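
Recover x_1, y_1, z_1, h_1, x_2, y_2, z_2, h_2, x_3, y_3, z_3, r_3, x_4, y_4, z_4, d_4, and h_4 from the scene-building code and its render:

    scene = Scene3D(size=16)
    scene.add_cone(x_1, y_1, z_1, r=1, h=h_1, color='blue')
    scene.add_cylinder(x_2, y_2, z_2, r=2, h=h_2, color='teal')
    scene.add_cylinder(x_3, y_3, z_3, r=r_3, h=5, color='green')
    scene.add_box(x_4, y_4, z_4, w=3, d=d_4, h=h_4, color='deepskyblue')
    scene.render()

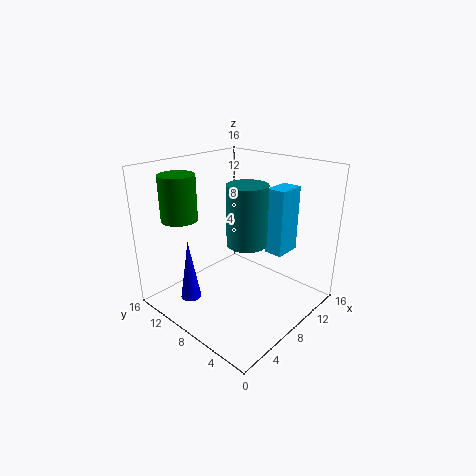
x_1 = 1
y_1 = 8
z_1 = 4
h_1 = 6
x_2 = 6
y_2 = 5
z_2 = 9
h_2 = 6
x_3 = 4
y_3 = 13
z_3 = 10
r_3 = 2
x_4 = 9
y_4 = 3
z_4 = 7
d_4 = 2
h_4 = 7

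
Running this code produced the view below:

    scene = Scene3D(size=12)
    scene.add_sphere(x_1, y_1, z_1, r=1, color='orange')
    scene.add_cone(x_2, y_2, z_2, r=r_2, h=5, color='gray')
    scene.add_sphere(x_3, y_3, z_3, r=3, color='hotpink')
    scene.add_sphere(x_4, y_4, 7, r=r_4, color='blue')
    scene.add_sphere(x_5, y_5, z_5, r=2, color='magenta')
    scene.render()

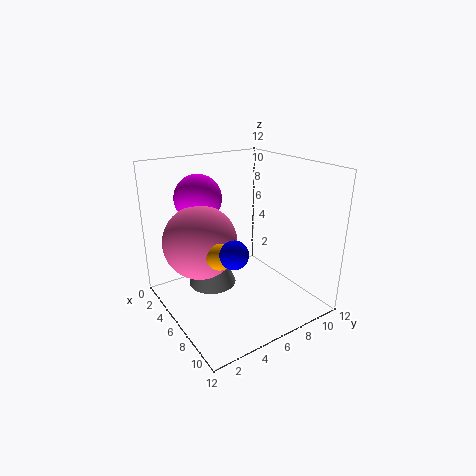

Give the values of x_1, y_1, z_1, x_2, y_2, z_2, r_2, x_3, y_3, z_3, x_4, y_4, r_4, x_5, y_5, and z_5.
x_1 = 8
y_1 = 3
z_1 = 6
x_2 = 5
y_2 = 4
z_2 = 2
r_2 = 2
x_3 = 5
y_3 = 3
z_3 = 6
x_4 = 10
y_4 = 3
r_4 = 1
x_5 = 3
y_5 = 4
z_5 = 9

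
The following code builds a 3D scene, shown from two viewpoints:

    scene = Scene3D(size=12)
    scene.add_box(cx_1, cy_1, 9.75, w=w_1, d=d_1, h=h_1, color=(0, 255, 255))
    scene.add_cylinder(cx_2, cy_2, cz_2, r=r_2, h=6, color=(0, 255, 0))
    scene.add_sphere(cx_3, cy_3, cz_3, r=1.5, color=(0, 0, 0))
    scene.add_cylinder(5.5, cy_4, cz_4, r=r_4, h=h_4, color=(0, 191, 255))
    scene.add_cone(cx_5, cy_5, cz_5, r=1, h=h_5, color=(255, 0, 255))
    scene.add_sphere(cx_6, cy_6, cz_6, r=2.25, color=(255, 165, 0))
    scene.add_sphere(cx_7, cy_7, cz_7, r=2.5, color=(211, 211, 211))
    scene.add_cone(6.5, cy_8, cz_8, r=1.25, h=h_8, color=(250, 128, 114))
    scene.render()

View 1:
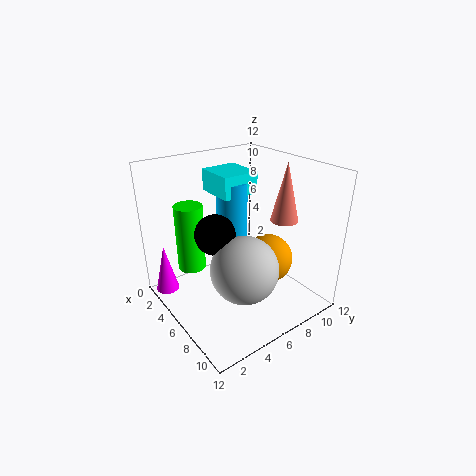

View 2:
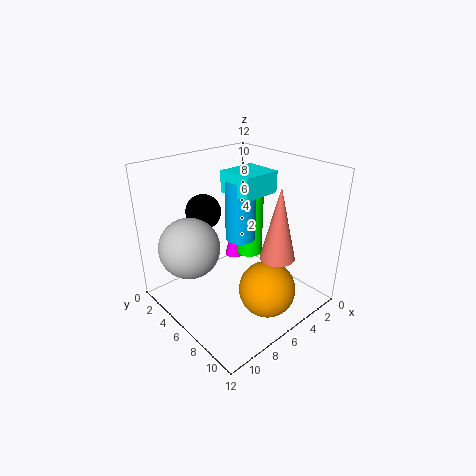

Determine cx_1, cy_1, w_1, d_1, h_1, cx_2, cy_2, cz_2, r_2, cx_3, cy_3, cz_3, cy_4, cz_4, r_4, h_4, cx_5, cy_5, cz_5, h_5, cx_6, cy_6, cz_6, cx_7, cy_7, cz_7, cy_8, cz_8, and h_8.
cx_1 = 3.25
cy_1 = 4.5
w_1 = 3.25
d_1 = 3
h_1 = 1.75
cx_2 = 2.25
cy_2 = 3.5
cz_2 = 2.25
r_2 = 1.25
cx_3 = 7.25
cy_3 = 3
cz_3 = 7.75
cy_4 = 5.75
cz_4 = 5.75
r_4 = 1.25
h_4 = 5
cx_5 = 2
cy_5 = 1
cz_5 = 0.75
h_5 = 4.25
cx_6 = 6
cy_6 = 9.5
cz_6 = 2.75
cx_7 = 9.5
cy_7 = 4
cz_7 = 5.5
cy_8 = 10.75
cz_8 = 6.5
h_8 = 5.25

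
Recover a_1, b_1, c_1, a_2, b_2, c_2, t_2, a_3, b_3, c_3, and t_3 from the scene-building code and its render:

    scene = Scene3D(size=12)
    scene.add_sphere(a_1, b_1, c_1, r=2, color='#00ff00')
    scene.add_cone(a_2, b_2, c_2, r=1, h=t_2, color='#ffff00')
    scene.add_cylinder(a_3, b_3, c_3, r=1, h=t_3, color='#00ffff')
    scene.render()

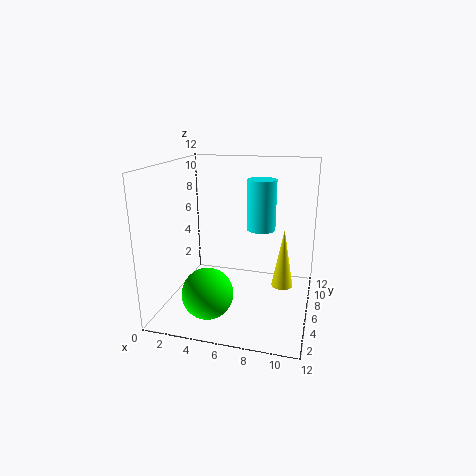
a_1 = 4.5; b_1 = 2.5; c_1 = 2.5; a_2 = 9.5; b_2 = 9; c_2 = 0.5; t_2 = 5.5; a_3 = 8.5; b_3 = 3; c_3 = 8; t_3 = 3.5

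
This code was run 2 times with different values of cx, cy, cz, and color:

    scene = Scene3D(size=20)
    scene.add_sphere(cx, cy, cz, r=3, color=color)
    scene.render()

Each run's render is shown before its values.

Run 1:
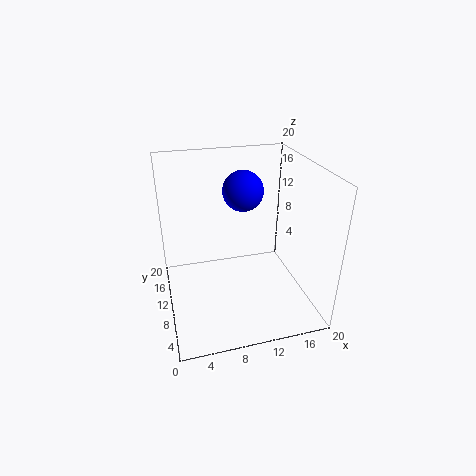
cx = 12
cy = 14.5
cz = 15
color = 'blue'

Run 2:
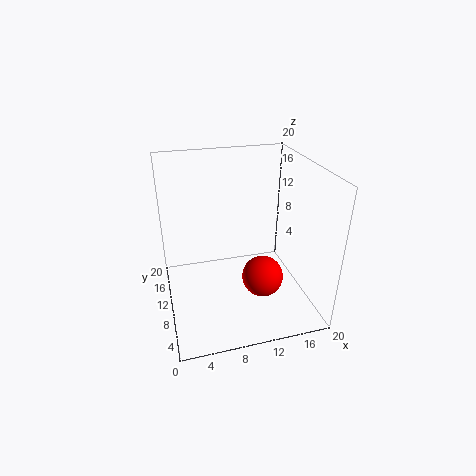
cx = 13.5
cy = 9
cz = 3.5
color = 'red'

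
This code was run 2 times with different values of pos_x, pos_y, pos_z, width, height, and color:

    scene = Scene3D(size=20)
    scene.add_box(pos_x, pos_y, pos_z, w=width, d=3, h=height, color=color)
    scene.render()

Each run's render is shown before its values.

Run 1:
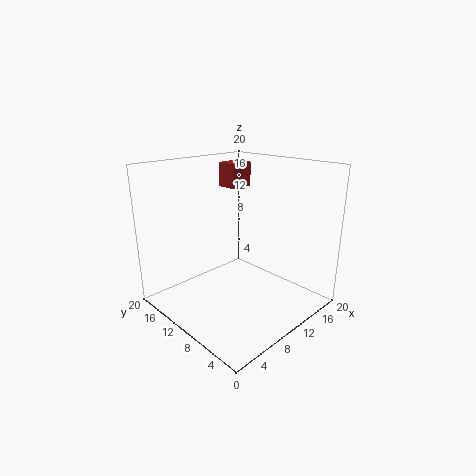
pos_x = 12; pos_y = 13; pos_z = 16; width = 3.5; height = 3.5; color = 'brown'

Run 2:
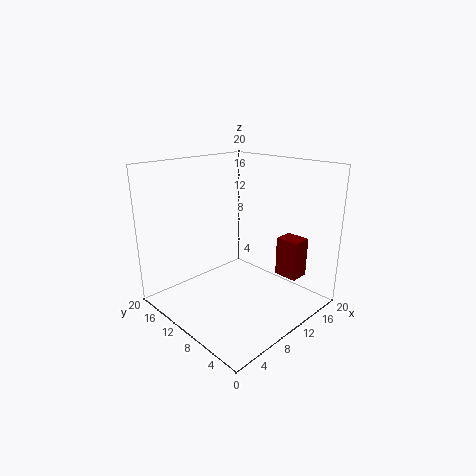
pos_x = 11; pos_y = 1; pos_z = 6.5; width = 2.5; height = 5; color = 'maroon'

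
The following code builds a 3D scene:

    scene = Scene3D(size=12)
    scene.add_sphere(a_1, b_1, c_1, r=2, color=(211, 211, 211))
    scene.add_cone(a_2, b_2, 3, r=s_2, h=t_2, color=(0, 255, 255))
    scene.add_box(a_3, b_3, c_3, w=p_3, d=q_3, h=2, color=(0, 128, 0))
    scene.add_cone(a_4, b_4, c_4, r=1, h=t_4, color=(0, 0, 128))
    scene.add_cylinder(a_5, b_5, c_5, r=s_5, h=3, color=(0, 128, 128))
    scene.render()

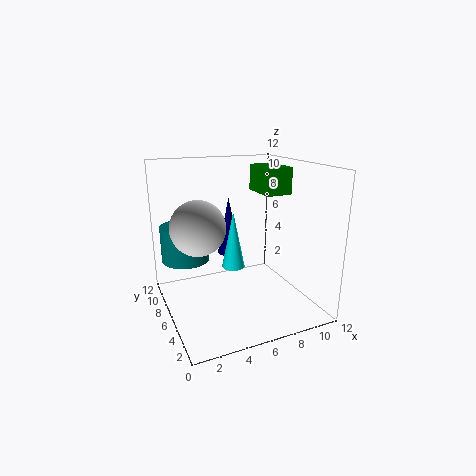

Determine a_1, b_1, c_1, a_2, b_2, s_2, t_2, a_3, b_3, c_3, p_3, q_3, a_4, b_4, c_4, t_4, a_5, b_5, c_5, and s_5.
a_1 = 2; b_1 = 4; c_1 = 8; a_2 = 6; b_2 = 7; s_2 = 1; t_2 = 5; a_3 = 7; b_3 = 3; c_3 = 10; p_3 = 2; q_3 = 3; a_4 = 6; b_4 = 8; c_4 = 4; t_4 = 5; a_5 = 2; b_5 = 8; c_5 = 4; s_5 = 2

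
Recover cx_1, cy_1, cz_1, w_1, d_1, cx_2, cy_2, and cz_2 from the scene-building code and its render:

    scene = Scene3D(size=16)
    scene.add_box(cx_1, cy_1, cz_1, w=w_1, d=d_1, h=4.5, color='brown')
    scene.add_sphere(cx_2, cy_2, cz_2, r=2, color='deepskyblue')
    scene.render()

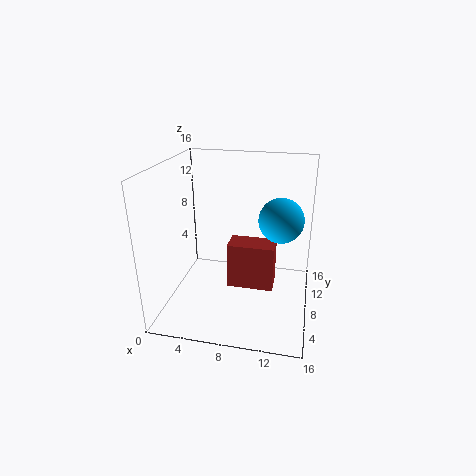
cx_1 = 8; cy_1 = 3; cz_1 = 5; w_1 = 4.5; d_1 = 2.5; cx_2 = 13; cy_2 = 3; cz_2 = 12.5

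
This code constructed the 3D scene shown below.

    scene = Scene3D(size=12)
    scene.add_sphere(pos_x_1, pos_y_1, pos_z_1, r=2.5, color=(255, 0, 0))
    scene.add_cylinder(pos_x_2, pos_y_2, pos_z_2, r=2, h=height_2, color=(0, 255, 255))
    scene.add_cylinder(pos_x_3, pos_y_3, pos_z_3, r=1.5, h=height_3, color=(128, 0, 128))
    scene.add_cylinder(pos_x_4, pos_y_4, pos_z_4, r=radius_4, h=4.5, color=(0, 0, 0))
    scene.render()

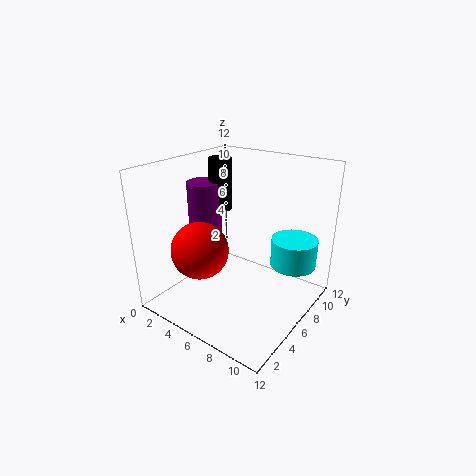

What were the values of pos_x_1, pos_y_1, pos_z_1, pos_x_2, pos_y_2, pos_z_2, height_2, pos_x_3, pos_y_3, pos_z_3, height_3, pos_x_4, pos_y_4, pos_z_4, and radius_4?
pos_x_1 = 3; pos_y_1 = 4.5; pos_z_1 = 4.5; pos_x_2 = 9.5; pos_y_2 = 9.5; pos_z_2 = 3; height_2 = 2.5; pos_x_3 = 2; pos_y_3 = 6.5; pos_z_3 = 5.5; height_3 = 4.5; pos_x_4 = 3; pos_y_4 = 7.5; pos_z_4 = 7.5; radius_4 = 1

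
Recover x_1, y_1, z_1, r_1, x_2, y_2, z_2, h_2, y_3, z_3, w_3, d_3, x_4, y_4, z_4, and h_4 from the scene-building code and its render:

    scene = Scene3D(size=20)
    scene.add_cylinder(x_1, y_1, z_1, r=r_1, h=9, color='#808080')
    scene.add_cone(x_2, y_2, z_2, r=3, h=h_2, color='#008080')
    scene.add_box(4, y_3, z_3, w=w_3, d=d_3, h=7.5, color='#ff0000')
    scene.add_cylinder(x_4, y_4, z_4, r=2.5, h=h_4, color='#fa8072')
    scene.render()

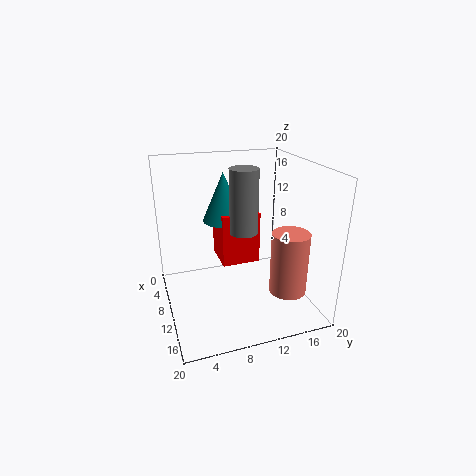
x_1 = 9.5, y_1 = 11, z_1 = 10.5, r_1 = 2, x_2 = 6.5, y_2 = 9, z_2 = 11.5, h_2 = 7, y_3 = 8, z_3 = 5.5, w_3 = 5.5, d_3 = 5.5, x_4 = 15, y_4 = 15.5, z_4 = 3.5, h_4 = 8.5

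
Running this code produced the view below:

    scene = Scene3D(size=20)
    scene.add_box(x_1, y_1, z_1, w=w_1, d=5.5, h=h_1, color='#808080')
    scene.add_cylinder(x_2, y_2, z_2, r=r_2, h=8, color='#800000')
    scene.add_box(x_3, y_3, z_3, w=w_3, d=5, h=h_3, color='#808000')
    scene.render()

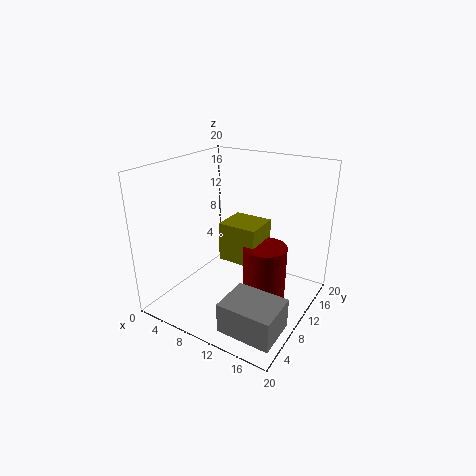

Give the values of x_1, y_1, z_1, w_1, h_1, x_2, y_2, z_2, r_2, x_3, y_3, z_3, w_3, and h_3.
x_1 = 12.5
y_1 = 1
z_1 = 1.5
w_1 = 7
h_1 = 4
x_2 = 14
y_2 = 10.5
z_2 = 1.5
r_2 = 3
x_3 = 7.5
y_3 = 9
z_3 = 6.5
w_3 = 5.5
h_3 = 5.5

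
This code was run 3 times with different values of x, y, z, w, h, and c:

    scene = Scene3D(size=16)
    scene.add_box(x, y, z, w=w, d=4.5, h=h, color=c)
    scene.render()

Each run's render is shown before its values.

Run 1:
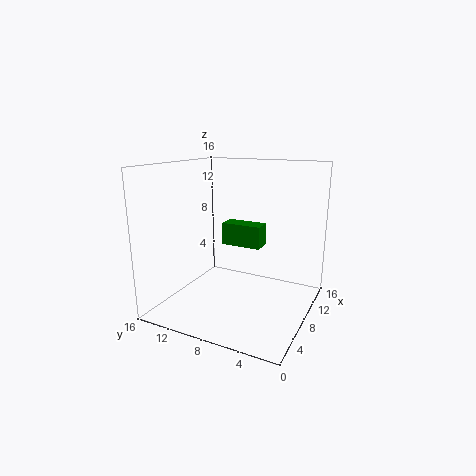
x = 8; y = 5.5; z = 7; w = 2; h = 2.5; c = 'green'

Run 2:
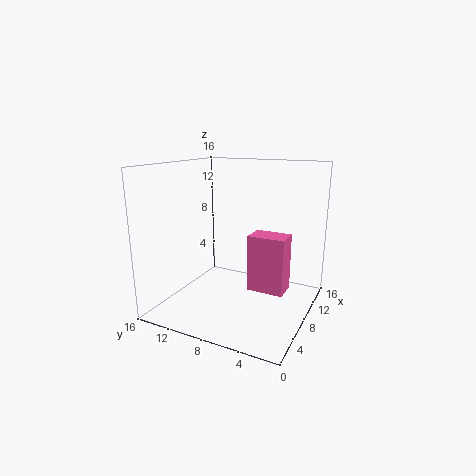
x = 10.5; y = 3.5; z = 0.5; w = 3; h = 7; c = 'hotpink'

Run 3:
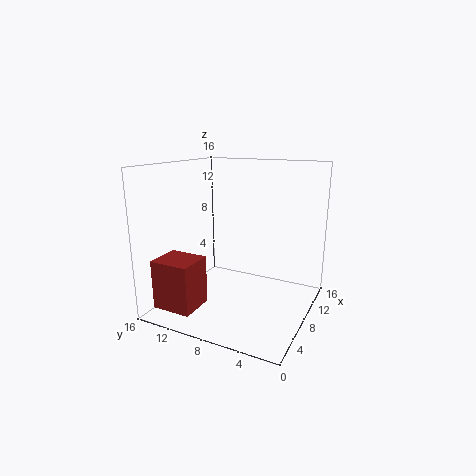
x = 2; y = 11; z = 0.5; w = 4; h = 5.5; c = 'brown'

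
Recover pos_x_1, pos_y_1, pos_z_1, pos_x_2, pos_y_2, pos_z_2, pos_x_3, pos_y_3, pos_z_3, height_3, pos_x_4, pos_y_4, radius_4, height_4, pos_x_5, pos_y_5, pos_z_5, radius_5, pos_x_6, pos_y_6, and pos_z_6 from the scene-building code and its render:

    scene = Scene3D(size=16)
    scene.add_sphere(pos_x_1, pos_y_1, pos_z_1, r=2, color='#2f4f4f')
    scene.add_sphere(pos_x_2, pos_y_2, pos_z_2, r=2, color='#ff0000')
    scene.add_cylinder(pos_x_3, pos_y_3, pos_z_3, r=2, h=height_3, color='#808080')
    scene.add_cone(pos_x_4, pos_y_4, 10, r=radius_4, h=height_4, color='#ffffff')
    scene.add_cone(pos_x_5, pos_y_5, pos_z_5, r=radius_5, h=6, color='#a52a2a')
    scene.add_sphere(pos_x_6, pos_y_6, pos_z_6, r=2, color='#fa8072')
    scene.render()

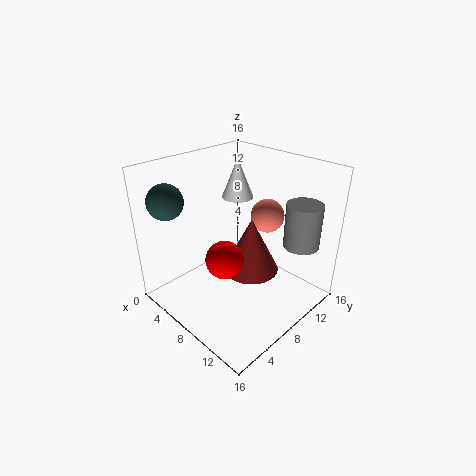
pos_x_1 = 2, pos_y_1 = 3, pos_z_1 = 12, pos_x_2 = 9, pos_y_2 = 5, pos_z_2 = 7, pos_x_3 = 13, pos_y_3 = 13, pos_z_3 = 7, height_3 = 5, pos_x_4 = 3, pos_y_4 = 13, radius_4 = 2, height_4 = 5, pos_x_5 = 10, pos_y_5 = 8, pos_z_5 = 5, radius_5 = 3, pos_x_6 = 8, pos_y_6 = 13, pos_z_6 = 9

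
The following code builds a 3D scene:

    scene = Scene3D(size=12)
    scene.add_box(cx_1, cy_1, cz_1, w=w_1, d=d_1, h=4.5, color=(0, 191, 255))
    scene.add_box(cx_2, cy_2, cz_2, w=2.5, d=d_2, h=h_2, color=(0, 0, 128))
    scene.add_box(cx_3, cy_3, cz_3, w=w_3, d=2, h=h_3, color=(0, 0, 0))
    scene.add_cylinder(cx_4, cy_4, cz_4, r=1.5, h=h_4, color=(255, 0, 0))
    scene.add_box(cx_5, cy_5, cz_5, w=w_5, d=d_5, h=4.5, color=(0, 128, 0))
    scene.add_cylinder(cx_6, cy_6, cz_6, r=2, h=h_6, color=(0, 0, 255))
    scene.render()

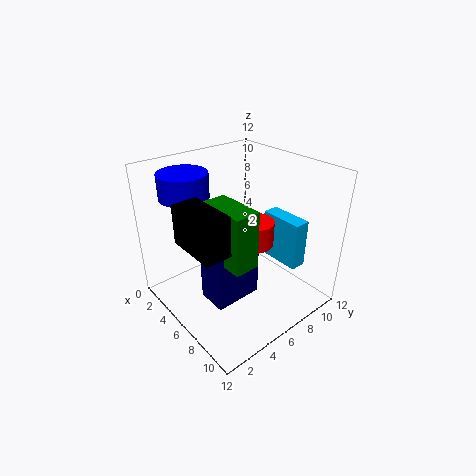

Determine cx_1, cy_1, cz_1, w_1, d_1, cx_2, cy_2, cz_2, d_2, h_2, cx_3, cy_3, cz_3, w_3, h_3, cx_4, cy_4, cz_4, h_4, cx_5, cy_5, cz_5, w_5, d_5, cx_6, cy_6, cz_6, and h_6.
cx_1 = 4.5
cy_1 = 10.5
cz_1 = 2
w_1 = 4
d_1 = 1.5
cx_2 = 5.5
cy_2 = 2.5
cz_2 = 1.5
d_2 = 4
h_2 = 5.5
cx_3 = 5.5
cy_3 = 0.5
cz_3 = 7.5
w_3 = 4
h_3 = 3
cx_4 = 7.5
cy_4 = 6.5
cz_4 = 6
h_4 = 2
cx_5 = 5.5
cy_5 = 3
cz_5 = 5.5
w_5 = 4
d_5 = 2
cx_6 = 3
cy_6 = 3
cz_6 = 9.5
h_6 = 2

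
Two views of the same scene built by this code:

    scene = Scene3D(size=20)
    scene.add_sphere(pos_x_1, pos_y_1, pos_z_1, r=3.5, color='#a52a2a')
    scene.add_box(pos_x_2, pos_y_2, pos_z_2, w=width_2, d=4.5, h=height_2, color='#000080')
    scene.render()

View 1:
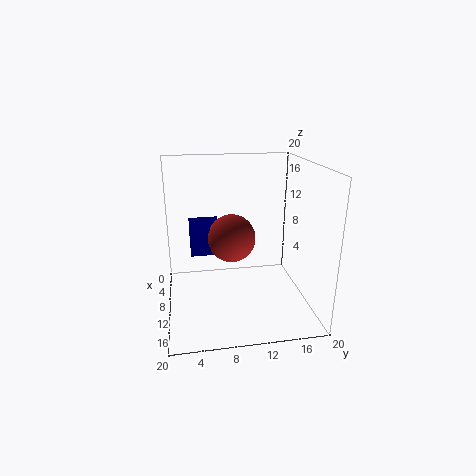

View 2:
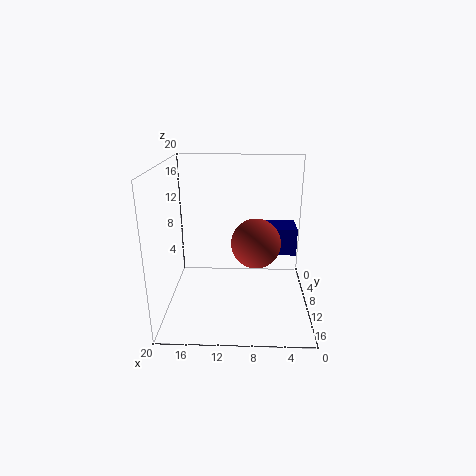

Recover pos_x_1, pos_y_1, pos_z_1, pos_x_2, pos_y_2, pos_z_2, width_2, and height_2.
pos_x_1 = 7.5, pos_y_1 = 9.5, pos_z_1 = 9, pos_x_2 = 1.5, pos_y_2 = 3.5, pos_z_2 = 6.5, width_2 = 6, height_2 = 4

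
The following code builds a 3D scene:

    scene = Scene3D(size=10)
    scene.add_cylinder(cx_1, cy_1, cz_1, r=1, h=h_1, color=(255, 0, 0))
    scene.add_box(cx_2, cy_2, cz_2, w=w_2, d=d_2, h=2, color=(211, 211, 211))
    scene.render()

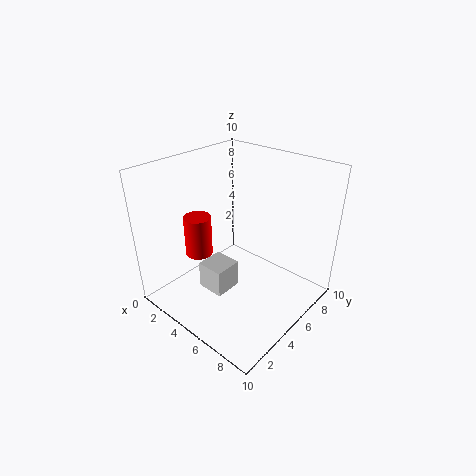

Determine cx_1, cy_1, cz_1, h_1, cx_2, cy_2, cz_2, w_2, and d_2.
cx_1 = 2; cy_1 = 4; cz_1 = 3; h_1 = 3; cx_2 = 3; cy_2 = 3; cz_2 = 1; w_2 = 2; d_2 = 2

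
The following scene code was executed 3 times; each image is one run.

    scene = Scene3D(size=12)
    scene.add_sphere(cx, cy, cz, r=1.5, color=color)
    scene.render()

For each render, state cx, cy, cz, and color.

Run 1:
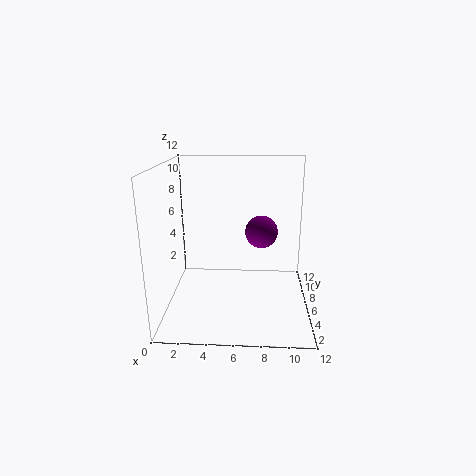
cx = 8, cy = 9, cz = 5.5, color = 'purple'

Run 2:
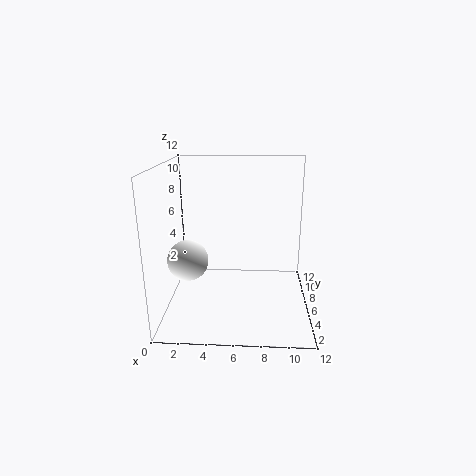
cx = 2.5, cy = 2.5, cz = 5.5, color = 'white'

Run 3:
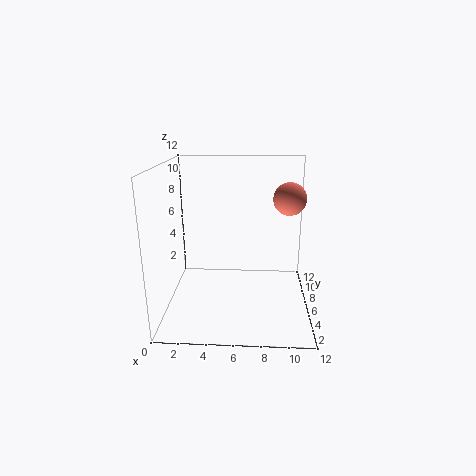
cx = 10.5, cy = 9.5, cz = 8.5, color = 'salmon'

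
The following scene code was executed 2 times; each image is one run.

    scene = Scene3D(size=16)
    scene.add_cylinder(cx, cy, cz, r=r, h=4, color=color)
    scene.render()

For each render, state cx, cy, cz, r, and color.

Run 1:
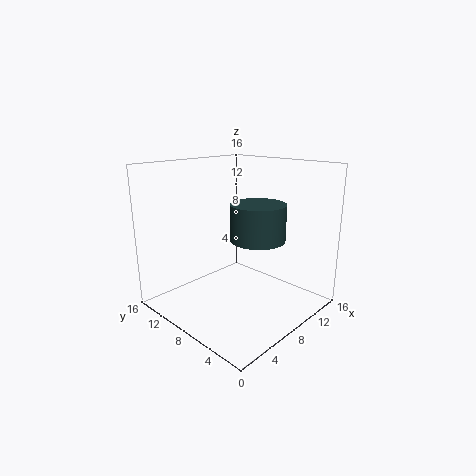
cx = 9; cy = 6; cz = 8; r = 3; color = 'darkslategray'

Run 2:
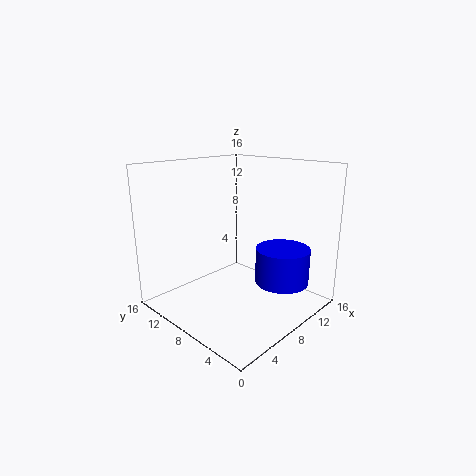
cx = 11; cy = 4; cz = 3; r = 3; color = 'blue'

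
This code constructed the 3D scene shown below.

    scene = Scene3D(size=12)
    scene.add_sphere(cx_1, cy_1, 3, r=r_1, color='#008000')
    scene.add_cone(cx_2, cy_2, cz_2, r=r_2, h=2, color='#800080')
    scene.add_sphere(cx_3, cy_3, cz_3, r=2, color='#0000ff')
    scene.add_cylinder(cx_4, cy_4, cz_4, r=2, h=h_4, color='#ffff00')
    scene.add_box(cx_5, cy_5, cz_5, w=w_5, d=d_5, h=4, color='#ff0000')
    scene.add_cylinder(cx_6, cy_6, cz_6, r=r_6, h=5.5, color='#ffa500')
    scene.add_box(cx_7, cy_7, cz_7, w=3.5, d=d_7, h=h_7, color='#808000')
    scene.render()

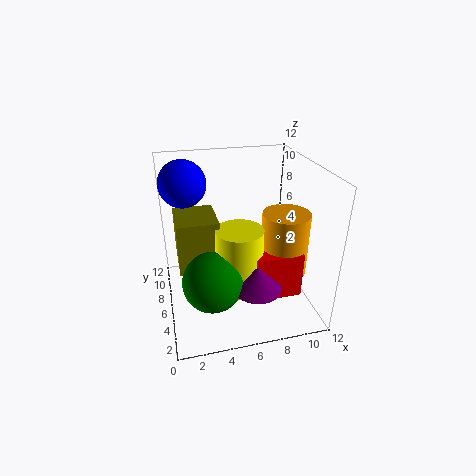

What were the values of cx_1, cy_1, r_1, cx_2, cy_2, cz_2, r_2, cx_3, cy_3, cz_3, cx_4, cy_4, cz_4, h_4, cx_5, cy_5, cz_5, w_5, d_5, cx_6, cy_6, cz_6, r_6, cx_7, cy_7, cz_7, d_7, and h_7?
cx_1 = 3.5; cy_1 = 4.5; r_1 = 2.5; cx_2 = 7; cy_2 = 3.5; cz_2 = 2.5; r_2 = 2; cx_3 = 2; cy_3 = 9; cz_3 = 10; cx_4 = 6; cy_4 = 5.5; cz_4 = 1.5; h_4 = 5.5; cx_5 = 7; cy_5 = 3.5; cz_5 = 1; w_5 = 4; d_5 = 2.5; cx_6 = 10; cy_6 = 5.5; cz_6 = 2.5; r_6 = 2; cx_7 = 1; cy_7 = 6; cz_7 = 3; d_7 = 4; h_7 = 4.5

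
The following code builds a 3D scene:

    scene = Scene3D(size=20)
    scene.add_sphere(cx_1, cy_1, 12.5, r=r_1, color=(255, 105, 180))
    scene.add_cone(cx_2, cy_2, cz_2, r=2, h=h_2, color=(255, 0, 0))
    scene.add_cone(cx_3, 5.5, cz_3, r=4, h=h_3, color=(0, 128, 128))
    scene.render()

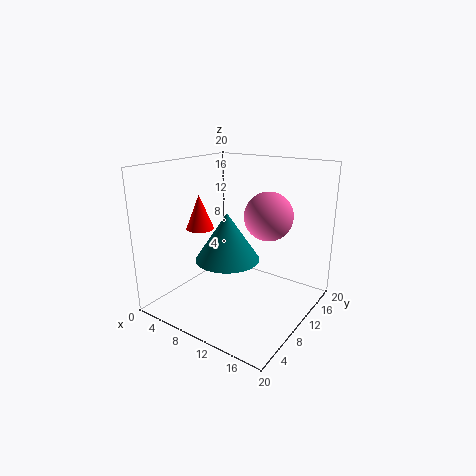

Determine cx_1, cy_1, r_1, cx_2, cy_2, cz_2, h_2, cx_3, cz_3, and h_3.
cx_1 = 12.5
cy_1 = 14
r_1 = 3.5
cx_2 = 4
cy_2 = 9
cz_2 = 10.5
h_2 = 5
cx_3 = 11.5
cz_3 = 9
h_3 = 6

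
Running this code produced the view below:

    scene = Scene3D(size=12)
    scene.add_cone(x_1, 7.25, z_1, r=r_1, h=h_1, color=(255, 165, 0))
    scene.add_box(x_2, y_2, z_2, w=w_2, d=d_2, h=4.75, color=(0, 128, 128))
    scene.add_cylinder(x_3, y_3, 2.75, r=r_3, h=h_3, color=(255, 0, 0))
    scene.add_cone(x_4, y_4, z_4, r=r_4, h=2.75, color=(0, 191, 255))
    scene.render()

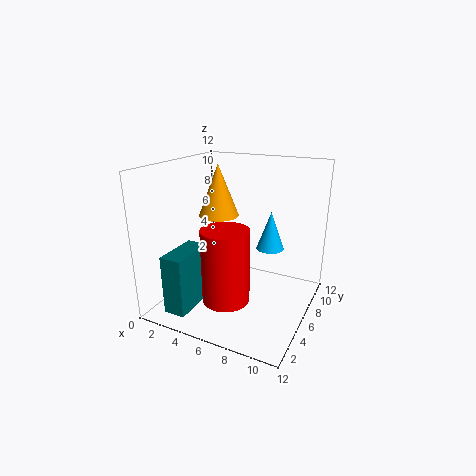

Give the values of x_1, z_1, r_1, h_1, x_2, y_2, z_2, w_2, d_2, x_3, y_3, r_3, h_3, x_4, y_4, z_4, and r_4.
x_1 = 3.5, z_1 = 7.25, r_1 = 1.75, h_1 = 4.5, x_2 = 2.25, y_2 = 0.5, z_2 = 1, w_2 = 1.75, d_2 = 3.75, x_3 = 7, y_3 = 2, r_3 = 1.75, h_3 = 5.5, x_4 = 9.5, y_4 = 4.25, z_4 = 6.5, r_4 = 1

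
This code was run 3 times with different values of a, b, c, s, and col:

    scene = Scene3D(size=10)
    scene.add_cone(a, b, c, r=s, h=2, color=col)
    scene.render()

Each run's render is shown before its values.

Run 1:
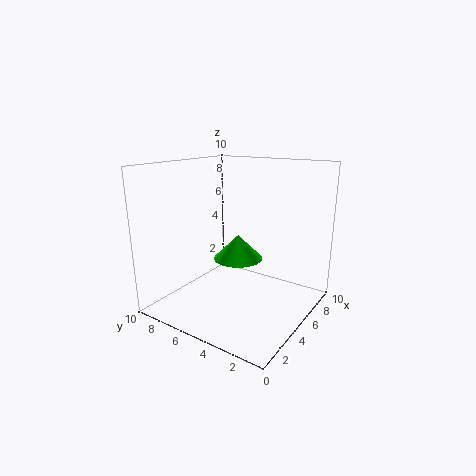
a = 8; b = 7; c = 2; s = 2; col = 'lime'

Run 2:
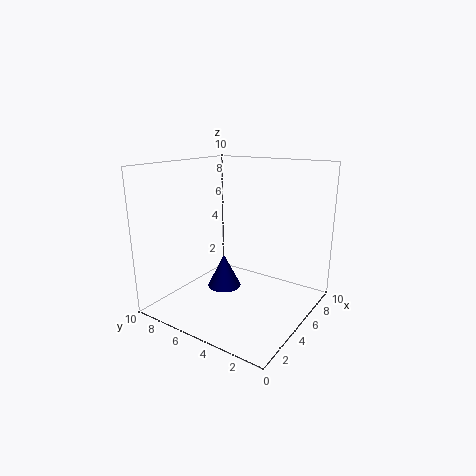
a = 2; b = 4; c = 3; s = 1; col = 'navy'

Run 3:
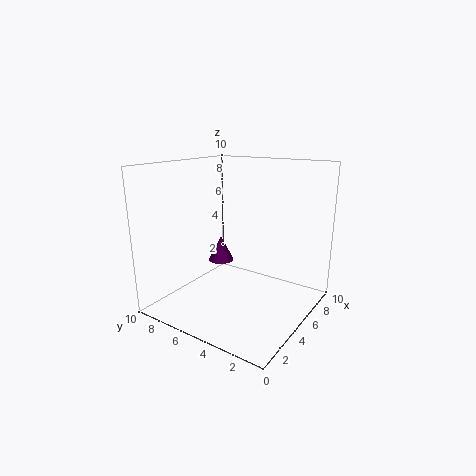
a = 7; b = 8; c = 2; s = 1; col = 'purple'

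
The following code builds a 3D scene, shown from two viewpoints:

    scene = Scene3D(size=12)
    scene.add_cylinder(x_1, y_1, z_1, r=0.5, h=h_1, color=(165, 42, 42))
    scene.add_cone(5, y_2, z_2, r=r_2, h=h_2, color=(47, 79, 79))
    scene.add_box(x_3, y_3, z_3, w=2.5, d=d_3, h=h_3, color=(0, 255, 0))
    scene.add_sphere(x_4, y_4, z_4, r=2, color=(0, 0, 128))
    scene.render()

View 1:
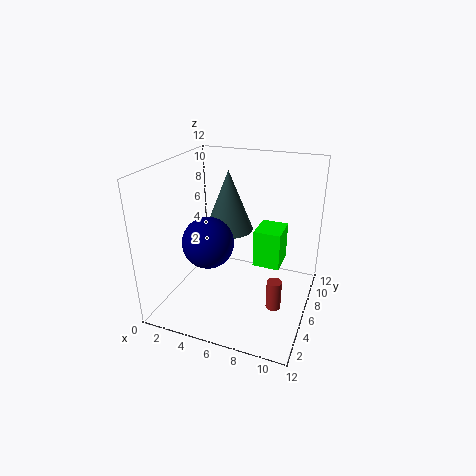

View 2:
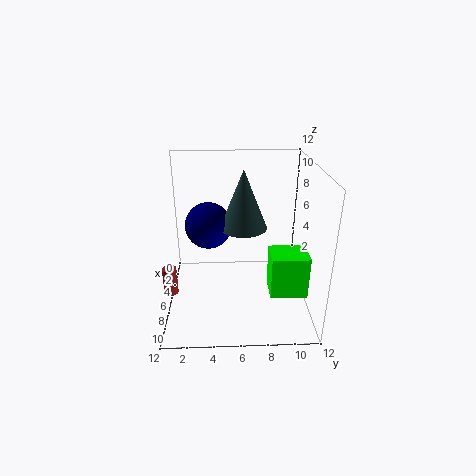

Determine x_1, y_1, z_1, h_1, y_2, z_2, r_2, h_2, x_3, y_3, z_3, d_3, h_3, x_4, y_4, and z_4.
x_1 = 10.5, y_1 = 1, z_1 = 4, h_1 = 2, y_2 = 6.5, z_2 = 6.5, r_2 = 2, h_2 = 5, x_3 = 6.5, y_3 = 8.5, z_3 = 2, d_3 = 3, h_3 = 3.5, x_4 = 4.5, y_4 = 3.5, z_4 = 6.5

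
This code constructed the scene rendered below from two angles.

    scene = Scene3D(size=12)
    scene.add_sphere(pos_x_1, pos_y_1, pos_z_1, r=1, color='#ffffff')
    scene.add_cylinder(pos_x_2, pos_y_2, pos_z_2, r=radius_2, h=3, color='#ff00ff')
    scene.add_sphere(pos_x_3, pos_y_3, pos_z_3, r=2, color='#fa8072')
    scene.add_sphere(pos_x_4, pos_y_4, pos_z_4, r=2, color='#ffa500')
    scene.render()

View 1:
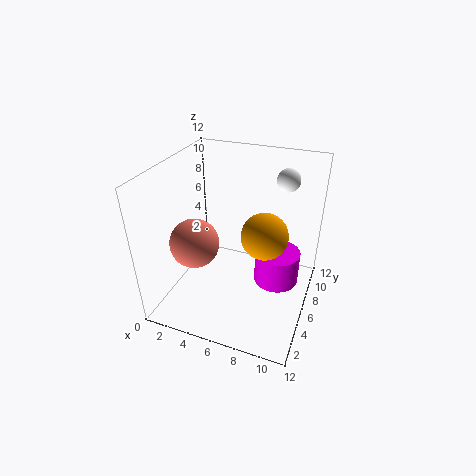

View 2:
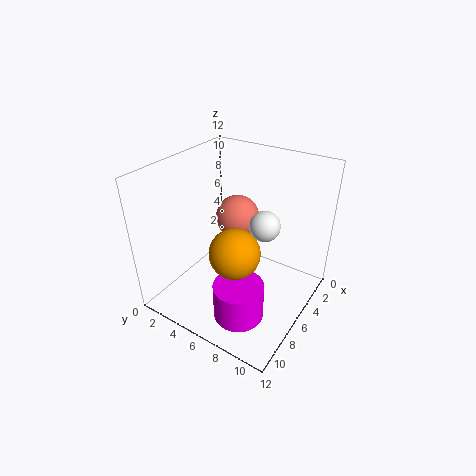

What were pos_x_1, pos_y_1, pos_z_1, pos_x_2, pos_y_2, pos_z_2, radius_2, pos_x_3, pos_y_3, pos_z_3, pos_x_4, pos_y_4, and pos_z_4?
pos_x_1 = 9
pos_y_1 = 10
pos_z_1 = 10
pos_x_2 = 9
pos_y_2 = 8
pos_z_2 = 1
radius_2 = 2
pos_x_3 = 3
pos_y_3 = 4
pos_z_3 = 6
pos_x_4 = 8
pos_y_4 = 7
pos_z_4 = 6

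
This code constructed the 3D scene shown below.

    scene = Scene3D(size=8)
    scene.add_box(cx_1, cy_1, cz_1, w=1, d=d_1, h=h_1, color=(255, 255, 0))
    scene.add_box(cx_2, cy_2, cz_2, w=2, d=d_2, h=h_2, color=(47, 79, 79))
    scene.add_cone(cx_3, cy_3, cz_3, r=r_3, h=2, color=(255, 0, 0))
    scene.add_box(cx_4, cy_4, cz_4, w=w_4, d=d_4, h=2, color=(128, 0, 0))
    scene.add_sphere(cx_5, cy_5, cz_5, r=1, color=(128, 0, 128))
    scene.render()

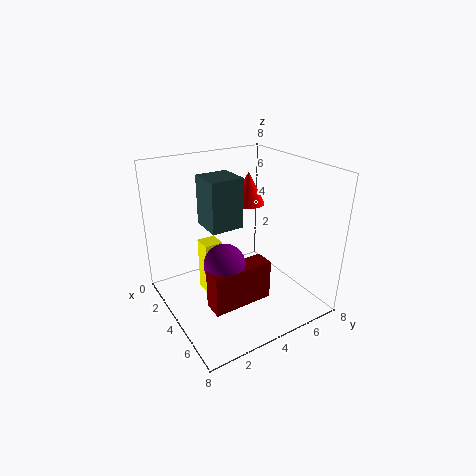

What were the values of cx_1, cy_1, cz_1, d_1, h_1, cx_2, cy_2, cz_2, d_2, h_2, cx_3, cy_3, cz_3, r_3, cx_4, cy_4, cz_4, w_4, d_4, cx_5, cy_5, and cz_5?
cx_1 = 3; cy_1 = 2; cz_1 = 1; d_1 = 1; h_1 = 3; cx_2 = 1; cy_2 = 3; cz_2 = 4; d_2 = 2; h_2 = 3; cx_3 = 2; cy_3 = 6; cz_3 = 5; r_3 = 1; cx_4 = 6; cy_4 = 1; cz_4 = 2; w_4 = 1; d_4 = 3; cx_5 = 6; cy_5 = 2; cz_5 = 4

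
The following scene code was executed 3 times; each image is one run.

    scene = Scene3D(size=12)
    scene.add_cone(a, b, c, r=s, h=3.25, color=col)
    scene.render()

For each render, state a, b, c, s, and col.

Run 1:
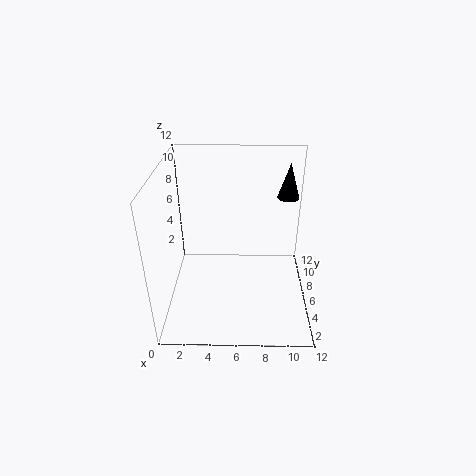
a = 10.5
b = 10.25
c = 7.75
s = 1
col = 'black'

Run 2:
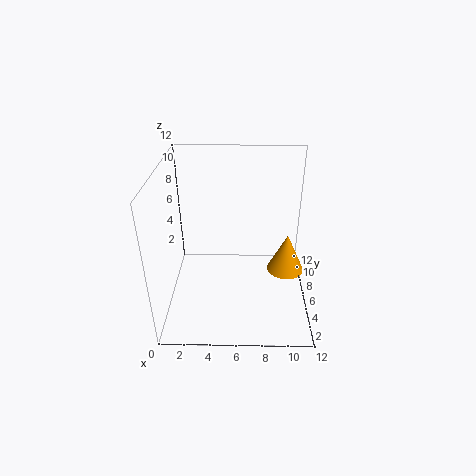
a = 10
b = 5.25
c = 3.5
s = 1.5
col = 'orange'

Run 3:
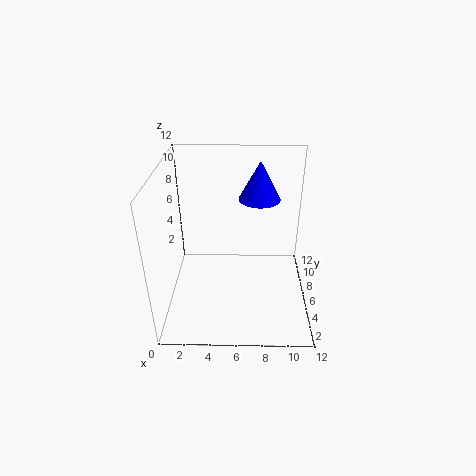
a = 7.75
b = 7.75
c = 8.75
s = 1.75
col = 'blue'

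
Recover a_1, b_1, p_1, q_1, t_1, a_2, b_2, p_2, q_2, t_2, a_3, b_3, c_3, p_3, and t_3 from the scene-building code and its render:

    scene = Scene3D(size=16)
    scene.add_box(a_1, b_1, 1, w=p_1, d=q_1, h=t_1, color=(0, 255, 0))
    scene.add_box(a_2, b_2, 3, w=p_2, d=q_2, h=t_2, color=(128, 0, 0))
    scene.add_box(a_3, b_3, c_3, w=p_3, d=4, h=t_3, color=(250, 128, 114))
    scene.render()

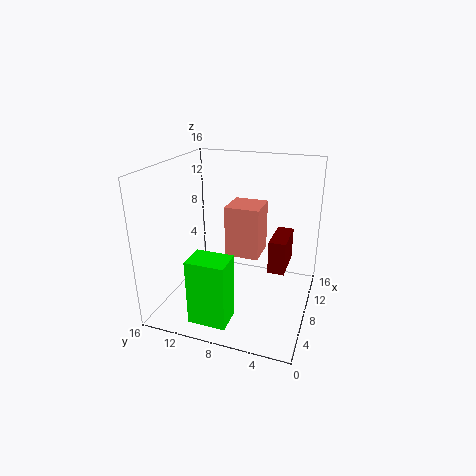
a_1 = 1
b_1 = 7
p_1 = 3
q_1 = 4
t_1 = 7
a_2 = 10
b_2 = 3
p_2 = 5
q_2 = 2
t_2 = 4
a_3 = 9
b_3 = 6
c_3 = 5
p_3 = 4
t_3 = 6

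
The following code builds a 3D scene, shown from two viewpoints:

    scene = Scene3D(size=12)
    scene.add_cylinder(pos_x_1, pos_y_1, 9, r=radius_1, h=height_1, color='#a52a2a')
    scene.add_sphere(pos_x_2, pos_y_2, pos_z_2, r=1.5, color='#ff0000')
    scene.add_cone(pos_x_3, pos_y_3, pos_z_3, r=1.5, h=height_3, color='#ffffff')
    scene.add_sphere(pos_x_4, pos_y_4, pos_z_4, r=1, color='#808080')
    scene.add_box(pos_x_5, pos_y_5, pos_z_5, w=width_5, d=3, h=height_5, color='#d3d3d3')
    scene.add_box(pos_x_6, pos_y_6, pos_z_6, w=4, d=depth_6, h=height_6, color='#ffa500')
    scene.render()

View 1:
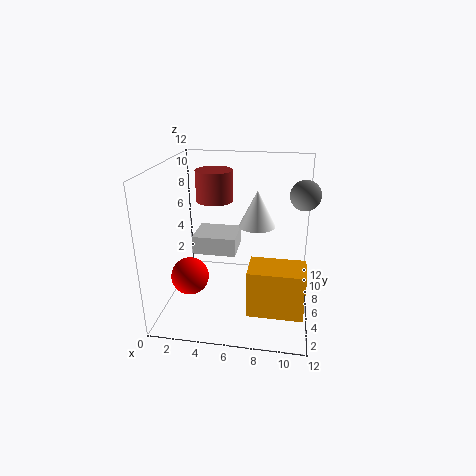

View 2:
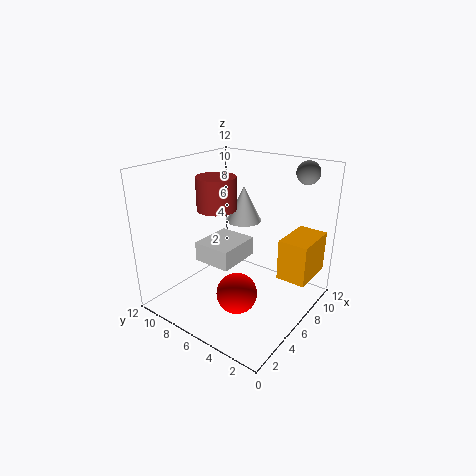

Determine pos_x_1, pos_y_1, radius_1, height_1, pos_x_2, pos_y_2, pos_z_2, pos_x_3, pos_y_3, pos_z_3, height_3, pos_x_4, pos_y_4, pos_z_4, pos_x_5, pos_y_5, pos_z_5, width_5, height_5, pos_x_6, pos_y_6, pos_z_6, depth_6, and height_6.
pos_x_1 = 4, pos_y_1 = 6.5, radius_1 = 1.5, height_1 = 2.5, pos_x_2 = 2.5, pos_y_2 = 3.5, pos_z_2 = 3.5, pos_x_3 = 7.5, pos_y_3 = 6.5, pos_z_3 = 7, height_3 = 3, pos_x_4 = 11, pos_y_4 = 2.5, pos_z_4 = 11, pos_x_5 = 2.5, pos_y_5 = 4.5, pos_z_5 = 5, width_5 = 3.5, height_5 = 1.5, pos_x_6 = 7.5, pos_y_6 = 0.5, pos_z_6 = 2.5, depth_6 = 2.5, height_6 = 3.5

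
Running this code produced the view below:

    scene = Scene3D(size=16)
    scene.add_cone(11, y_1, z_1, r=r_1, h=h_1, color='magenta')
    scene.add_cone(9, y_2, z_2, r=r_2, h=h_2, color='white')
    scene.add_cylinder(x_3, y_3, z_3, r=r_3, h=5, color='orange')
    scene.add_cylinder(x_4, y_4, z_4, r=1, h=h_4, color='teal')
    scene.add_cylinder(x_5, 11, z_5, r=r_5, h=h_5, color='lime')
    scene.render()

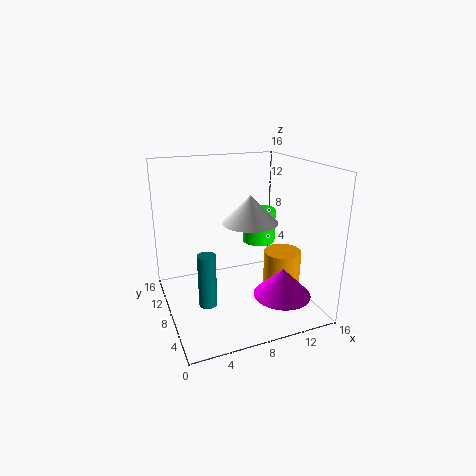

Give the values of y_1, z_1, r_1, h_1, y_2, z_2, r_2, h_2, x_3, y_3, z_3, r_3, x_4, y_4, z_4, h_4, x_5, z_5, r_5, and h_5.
y_1 = 3
z_1 = 3
r_1 = 3
h_1 = 3
y_2 = 7
z_2 = 10
r_2 = 3
h_2 = 3
x_3 = 12
y_3 = 5
z_3 = 2
r_3 = 2
x_4 = 4
y_4 = 7
z_4 = 1
h_4 = 6
x_5 = 12
z_5 = 6
r_5 = 2
h_5 = 4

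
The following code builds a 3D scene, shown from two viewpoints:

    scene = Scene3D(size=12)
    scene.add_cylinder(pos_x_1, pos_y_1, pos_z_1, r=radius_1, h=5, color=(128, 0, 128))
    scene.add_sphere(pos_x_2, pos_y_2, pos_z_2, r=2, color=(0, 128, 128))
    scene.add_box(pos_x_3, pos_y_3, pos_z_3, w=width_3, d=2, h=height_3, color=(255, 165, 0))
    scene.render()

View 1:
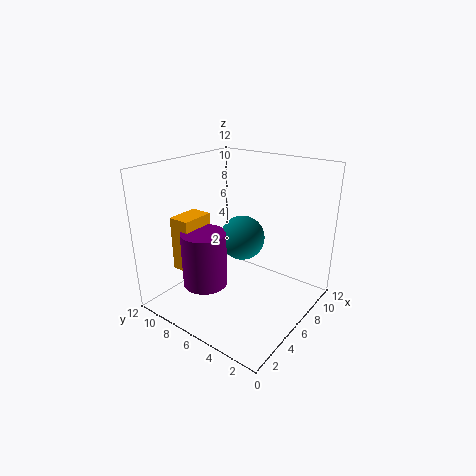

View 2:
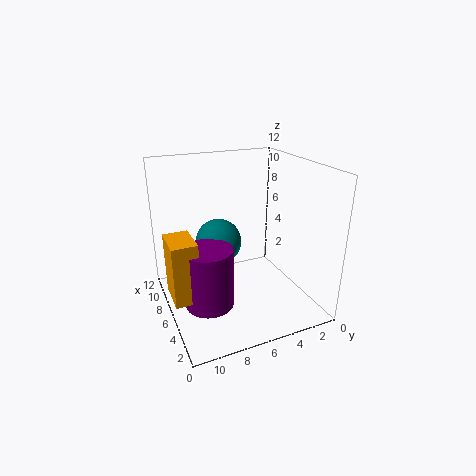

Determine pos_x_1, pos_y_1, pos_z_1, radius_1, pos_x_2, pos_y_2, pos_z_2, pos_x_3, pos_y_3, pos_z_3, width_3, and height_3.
pos_x_1 = 5, pos_y_1 = 9, pos_z_1 = 1, radius_1 = 2, pos_x_2 = 8, pos_y_2 = 7, pos_z_2 = 5, pos_x_3 = 4, pos_y_3 = 10, pos_z_3 = 2, width_3 = 3, height_3 = 5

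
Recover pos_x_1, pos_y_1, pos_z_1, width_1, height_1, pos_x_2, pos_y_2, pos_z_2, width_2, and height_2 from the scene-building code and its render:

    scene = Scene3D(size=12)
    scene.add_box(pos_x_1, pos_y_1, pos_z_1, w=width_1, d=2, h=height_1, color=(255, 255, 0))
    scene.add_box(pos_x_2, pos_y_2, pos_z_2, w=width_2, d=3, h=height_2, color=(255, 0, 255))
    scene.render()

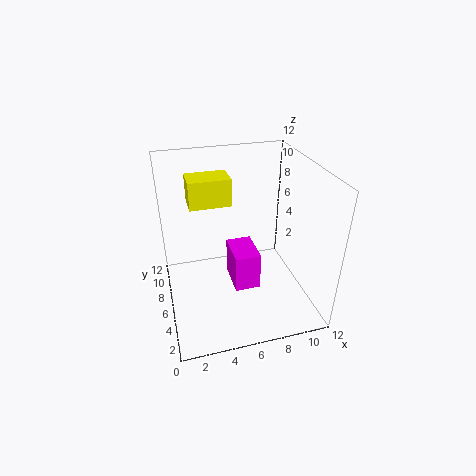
pos_x_1 = 2, pos_y_1 = 4, pos_z_1 = 10, width_1 = 3, height_1 = 2, pos_x_2 = 5, pos_y_2 = 3, pos_z_2 = 3, width_2 = 2, height_2 = 3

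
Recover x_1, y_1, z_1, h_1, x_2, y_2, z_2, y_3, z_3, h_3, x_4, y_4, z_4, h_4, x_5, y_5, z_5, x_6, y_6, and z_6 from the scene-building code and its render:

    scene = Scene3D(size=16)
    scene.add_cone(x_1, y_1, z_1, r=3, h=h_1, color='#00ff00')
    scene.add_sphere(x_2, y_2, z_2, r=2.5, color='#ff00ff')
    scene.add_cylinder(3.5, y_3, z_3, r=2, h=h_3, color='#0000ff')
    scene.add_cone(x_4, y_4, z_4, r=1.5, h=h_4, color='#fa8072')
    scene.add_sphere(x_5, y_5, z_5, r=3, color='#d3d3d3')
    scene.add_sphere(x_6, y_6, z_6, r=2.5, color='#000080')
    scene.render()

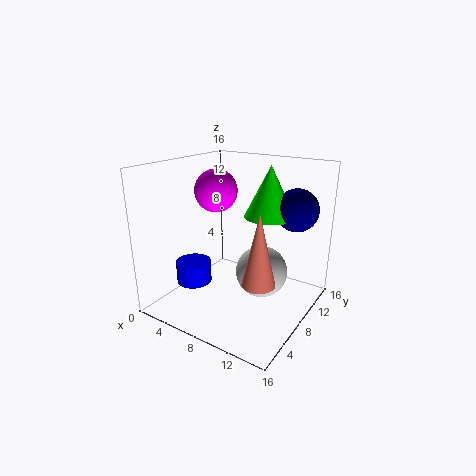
x_1 = 9.5
y_1 = 12.5
z_1 = 9.5
h_1 = 6
x_2 = 4
y_2 = 9.5
z_2 = 12.5
y_3 = 5.5
z_3 = 2.5
h_3 = 2.5
x_4 = 14
y_4 = 2
z_4 = 7
h_4 = 6.5
x_5 = 10
y_5 = 10
z_5 = 3.5
x_6 = 12.5
y_6 = 13.5
z_6 = 10.5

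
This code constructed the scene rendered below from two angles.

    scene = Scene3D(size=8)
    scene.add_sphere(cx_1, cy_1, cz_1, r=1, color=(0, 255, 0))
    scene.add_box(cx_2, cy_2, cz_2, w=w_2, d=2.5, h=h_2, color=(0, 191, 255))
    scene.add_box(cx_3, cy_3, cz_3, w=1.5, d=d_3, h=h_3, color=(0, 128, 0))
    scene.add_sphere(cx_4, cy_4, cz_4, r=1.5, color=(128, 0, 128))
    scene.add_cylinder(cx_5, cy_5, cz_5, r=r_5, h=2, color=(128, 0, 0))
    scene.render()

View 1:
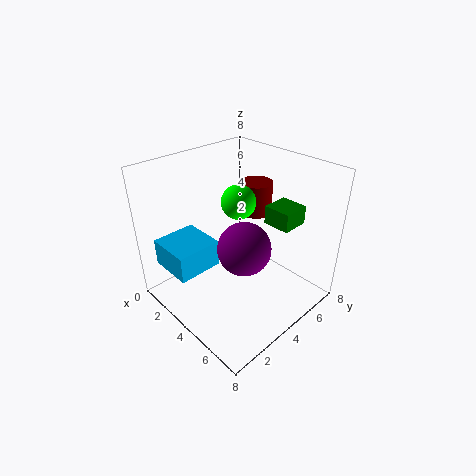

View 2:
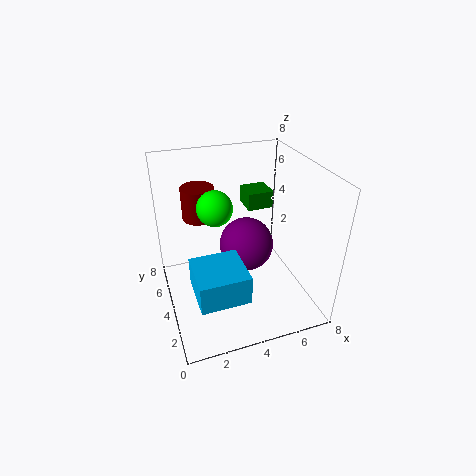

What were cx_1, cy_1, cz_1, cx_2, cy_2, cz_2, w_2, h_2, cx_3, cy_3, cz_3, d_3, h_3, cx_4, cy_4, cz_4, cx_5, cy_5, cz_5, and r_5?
cx_1 = 3, cy_1 = 5, cz_1 = 5.5, cx_2 = 1, cy_2 = 0.5, cz_2 = 2.5, w_2 = 2.5, h_2 = 1.5, cx_3 = 5, cy_3 = 5, cz_3 = 5, d_3 = 1.5, h_3 = 1, cx_4 = 4.5, cy_4 = 4, cz_4 = 3.5, cx_5 = 2.5, cy_5 = 7, cz_5 = 4, r_5 = 1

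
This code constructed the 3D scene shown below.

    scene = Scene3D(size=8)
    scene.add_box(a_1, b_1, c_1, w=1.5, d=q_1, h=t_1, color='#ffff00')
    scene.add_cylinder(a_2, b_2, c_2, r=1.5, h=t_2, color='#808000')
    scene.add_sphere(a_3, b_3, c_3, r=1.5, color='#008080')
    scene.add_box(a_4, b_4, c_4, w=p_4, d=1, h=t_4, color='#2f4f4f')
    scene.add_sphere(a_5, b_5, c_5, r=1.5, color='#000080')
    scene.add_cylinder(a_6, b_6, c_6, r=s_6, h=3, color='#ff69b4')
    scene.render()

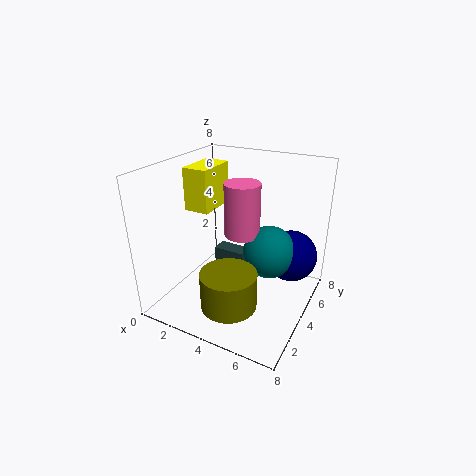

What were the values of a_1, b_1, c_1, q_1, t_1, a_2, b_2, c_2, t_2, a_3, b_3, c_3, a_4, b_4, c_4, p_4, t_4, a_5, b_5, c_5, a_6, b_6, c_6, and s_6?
a_1 = 0.5
b_1 = 4
c_1 = 5
q_1 = 2.5
t_1 = 2.5
a_2 = 4.5
b_2 = 2
c_2 = 1
t_2 = 2
a_3 = 5.5
b_3 = 5
c_3 = 3
a_4 = 1.5
b_4 = 5.5
c_4 = 0.5
p_4 = 2
t_4 = 1.5
a_5 = 6.5
b_5 = 6
c_5 = 2.5
a_6 = 4
b_6 = 4.5
c_6 = 4
s_6 = 1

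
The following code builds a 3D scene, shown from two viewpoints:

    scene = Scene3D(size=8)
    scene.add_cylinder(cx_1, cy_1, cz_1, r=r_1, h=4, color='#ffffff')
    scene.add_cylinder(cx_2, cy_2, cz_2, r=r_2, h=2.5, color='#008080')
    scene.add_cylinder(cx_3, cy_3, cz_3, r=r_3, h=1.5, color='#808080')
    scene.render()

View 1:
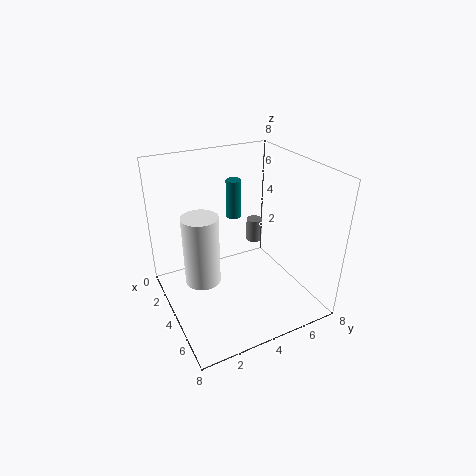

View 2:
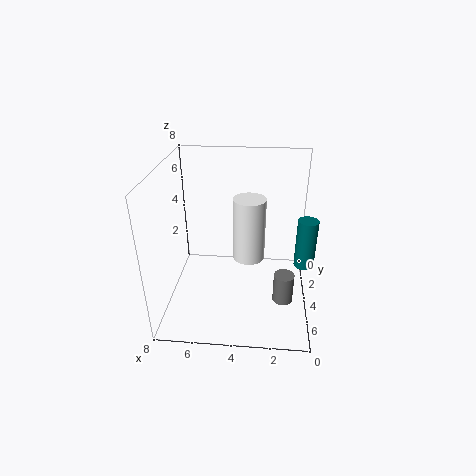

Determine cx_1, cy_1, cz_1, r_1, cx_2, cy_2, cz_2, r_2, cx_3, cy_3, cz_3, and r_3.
cx_1 = 3.5
cy_1 = 2
cz_1 = 1.5
r_1 = 1
cx_2 = 0.5
cy_2 = 5.5
cz_2 = 3.5
r_2 = 0.5
cx_3 = 1.5
cy_3 = 6.5
cz_3 = 2
r_3 = 0.5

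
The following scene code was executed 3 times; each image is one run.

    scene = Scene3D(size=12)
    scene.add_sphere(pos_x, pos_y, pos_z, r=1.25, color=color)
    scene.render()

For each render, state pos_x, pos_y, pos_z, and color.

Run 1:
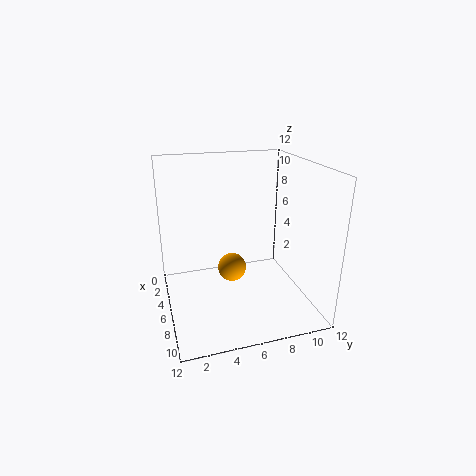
pos_x = 5
pos_y = 5.75
pos_z = 2.75
color = 'orange'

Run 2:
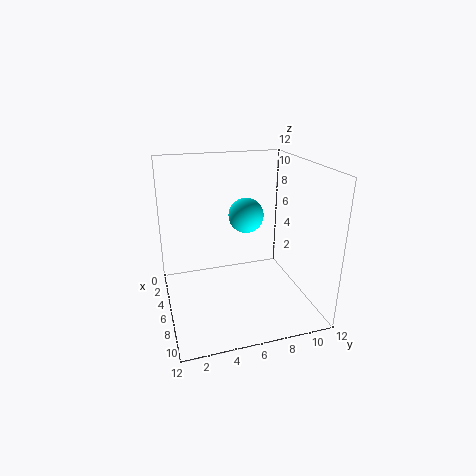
pos_x = 8.75
pos_y = 5.75
pos_z = 9
color = 'cyan'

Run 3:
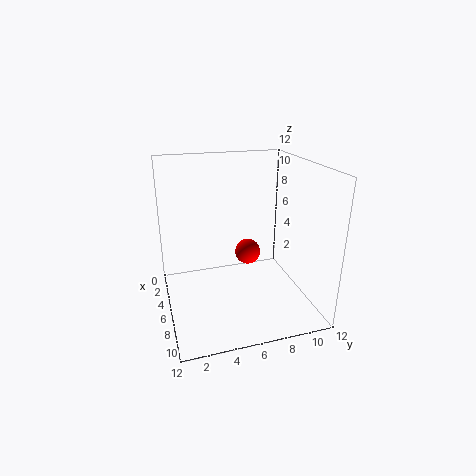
pos_x = 2
pos_y = 8.25
pos_z = 2.5
color = 'red'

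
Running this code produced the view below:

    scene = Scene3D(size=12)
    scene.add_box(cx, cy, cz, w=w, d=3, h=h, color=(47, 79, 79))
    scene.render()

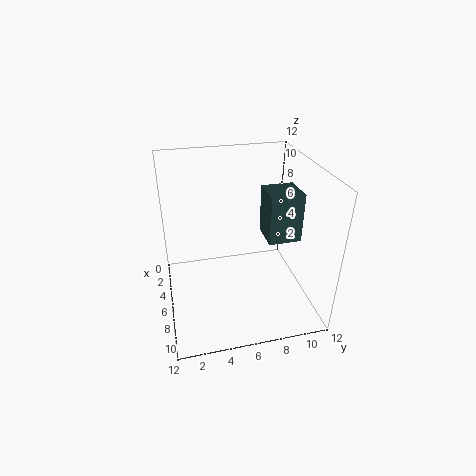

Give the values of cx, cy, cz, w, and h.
cx = 2.5, cy = 9, cz = 4.5, w = 3, h = 4.5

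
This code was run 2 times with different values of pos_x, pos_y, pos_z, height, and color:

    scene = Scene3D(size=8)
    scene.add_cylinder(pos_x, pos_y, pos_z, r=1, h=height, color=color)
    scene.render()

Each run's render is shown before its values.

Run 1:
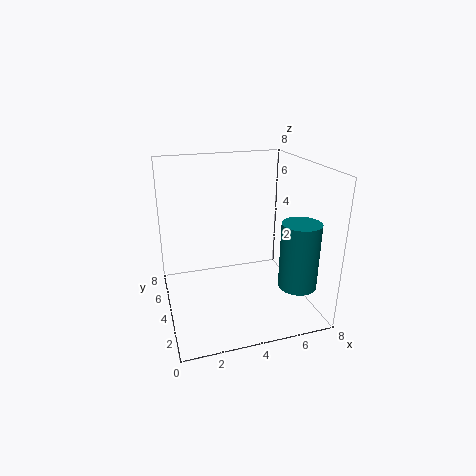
pos_x = 6.5
pos_y = 1.5
pos_z = 2
height = 3.5
color = 'teal'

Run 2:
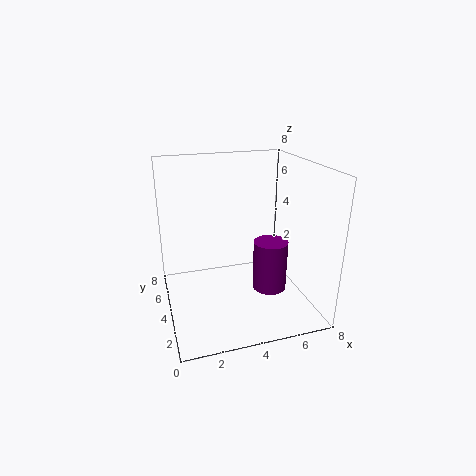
pos_x = 6
pos_y = 4
pos_z = 0.5
height = 3
color = 'purple'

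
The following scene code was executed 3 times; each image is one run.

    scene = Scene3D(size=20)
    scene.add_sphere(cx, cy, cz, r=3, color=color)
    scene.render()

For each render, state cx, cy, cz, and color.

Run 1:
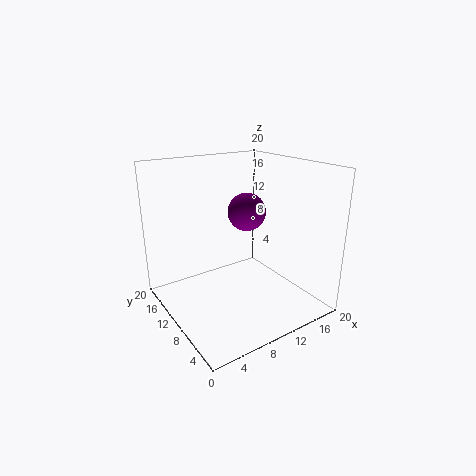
cx = 15; cy = 15; cz = 11.5; color = 'purple'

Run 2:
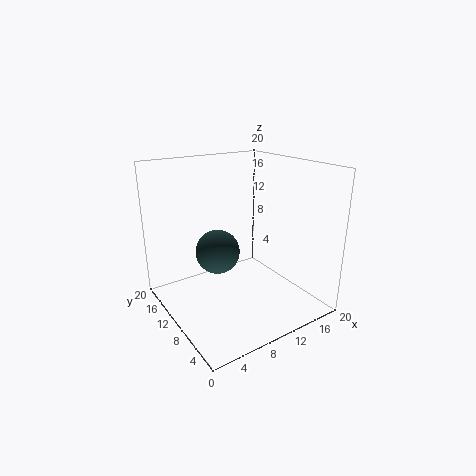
cx = 7; cy = 10.5; cz = 8.5; color = 'darkslategray'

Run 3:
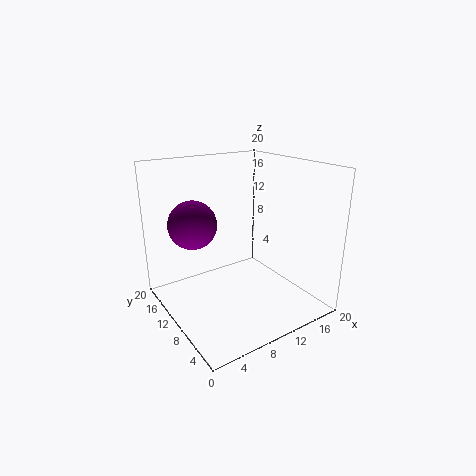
cx = 3; cy = 9.5; cz = 13.5; color = 'purple'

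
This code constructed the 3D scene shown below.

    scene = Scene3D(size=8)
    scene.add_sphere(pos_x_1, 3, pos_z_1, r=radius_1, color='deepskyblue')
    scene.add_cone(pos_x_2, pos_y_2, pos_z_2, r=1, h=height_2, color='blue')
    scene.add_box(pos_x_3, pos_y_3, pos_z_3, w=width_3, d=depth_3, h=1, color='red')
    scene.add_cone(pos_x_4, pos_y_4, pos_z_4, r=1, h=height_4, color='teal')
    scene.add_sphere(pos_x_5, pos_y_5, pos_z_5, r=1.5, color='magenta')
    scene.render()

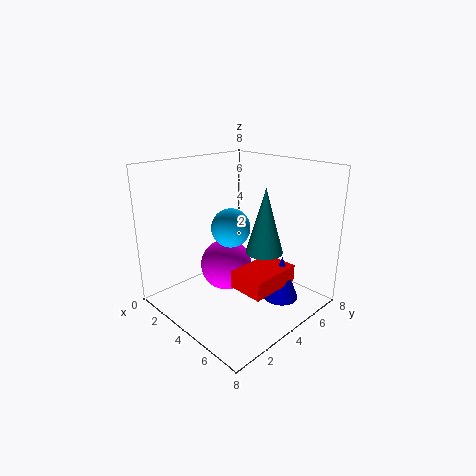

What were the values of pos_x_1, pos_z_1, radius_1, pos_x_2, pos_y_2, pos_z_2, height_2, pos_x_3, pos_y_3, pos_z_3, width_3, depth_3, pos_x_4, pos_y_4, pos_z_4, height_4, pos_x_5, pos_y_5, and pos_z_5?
pos_x_1 = 4.5, pos_z_1 = 5, radius_1 = 1, pos_x_2 = 6, pos_y_2 = 5.5, pos_z_2 = 0.5, height_2 = 2.5, pos_x_3 = 4.5, pos_y_3 = 3, pos_z_3 = 1.5, width_3 = 2, depth_3 = 3, pos_x_4 = 5.5, pos_y_4 = 4.5, pos_z_4 = 3.5, height_4 = 3.5, pos_x_5 = 3, pos_y_5 = 4, pos_z_5 = 2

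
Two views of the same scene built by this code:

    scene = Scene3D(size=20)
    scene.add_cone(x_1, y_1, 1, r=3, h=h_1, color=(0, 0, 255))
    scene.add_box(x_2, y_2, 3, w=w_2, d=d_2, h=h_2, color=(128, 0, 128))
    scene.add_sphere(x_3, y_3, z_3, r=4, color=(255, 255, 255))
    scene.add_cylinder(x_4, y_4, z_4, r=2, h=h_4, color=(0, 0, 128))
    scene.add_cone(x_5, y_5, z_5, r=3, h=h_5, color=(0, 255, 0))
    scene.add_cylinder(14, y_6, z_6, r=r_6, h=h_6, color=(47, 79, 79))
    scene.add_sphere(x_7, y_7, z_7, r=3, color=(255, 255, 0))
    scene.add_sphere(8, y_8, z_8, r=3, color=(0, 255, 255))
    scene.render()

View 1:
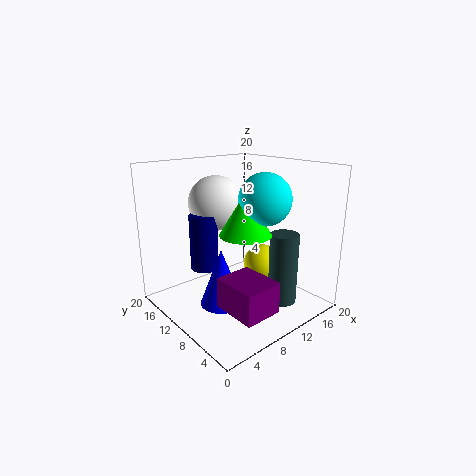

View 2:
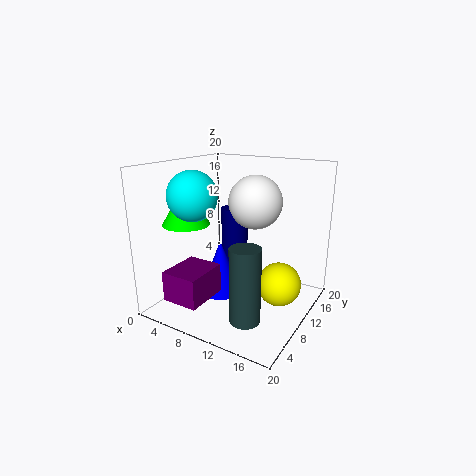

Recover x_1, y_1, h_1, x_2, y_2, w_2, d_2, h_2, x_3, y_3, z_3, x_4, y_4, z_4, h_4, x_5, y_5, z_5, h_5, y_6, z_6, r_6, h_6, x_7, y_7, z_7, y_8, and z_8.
x_1 = 7
y_1 = 10
h_1 = 8
x_2 = 4
y_2 = 1
w_2 = 5
d_2 = 6
h_2 = 4
x_3 = 10
y_3 = 15
z_3 = 14
x_4 = 7
y_4 = 14
z_4 = 5
h_4 = 8
x_5 = 6
y_5 = 4
z_5 = 13
h_5 = 5
y_6 = 5
z_6 = 1
r_6 = 2
h_6 = 10
x_7 = 16
y_7 = 11
z_7 = 4
y_8 = 3
z_8 = 17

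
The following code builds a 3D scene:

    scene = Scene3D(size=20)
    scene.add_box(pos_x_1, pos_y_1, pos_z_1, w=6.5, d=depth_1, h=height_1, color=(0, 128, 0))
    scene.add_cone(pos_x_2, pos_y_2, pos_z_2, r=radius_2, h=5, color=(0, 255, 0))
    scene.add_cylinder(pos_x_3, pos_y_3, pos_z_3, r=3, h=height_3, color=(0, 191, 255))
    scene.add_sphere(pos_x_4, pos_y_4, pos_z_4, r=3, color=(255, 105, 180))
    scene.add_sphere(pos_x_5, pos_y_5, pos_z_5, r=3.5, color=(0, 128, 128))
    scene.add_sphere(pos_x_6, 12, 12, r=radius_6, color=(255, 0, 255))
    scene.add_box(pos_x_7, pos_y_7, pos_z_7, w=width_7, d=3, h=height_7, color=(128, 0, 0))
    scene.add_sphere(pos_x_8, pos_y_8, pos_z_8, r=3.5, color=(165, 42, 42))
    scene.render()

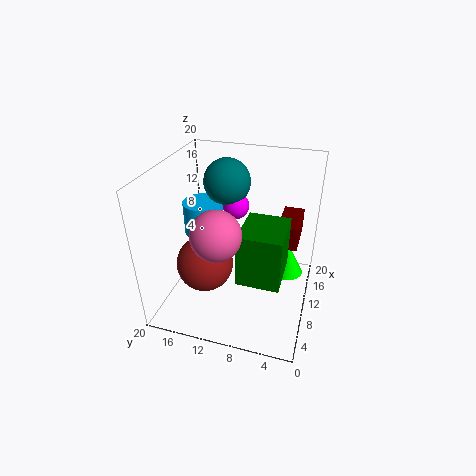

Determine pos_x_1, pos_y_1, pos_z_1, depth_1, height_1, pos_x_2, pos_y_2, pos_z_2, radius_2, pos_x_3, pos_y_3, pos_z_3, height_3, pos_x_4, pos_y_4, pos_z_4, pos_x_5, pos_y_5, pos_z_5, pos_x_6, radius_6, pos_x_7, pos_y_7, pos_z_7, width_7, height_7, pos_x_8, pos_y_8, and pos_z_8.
pos_x_1 = 4, pos_y_1 = 3, pos_z_1 = 7, depth_1 = 5.5, height_1 = 7, pos_x_2 = 15, pos_y_2 = 3.5, pos_z_2 = 2, radius_2 = 2.5, pos_x_3 = 13.5, pos_y_3 = 16.5, pos_z_3 = 8, height_3 = 5, pos_x_4 = 3, pos_y_4 = 10.5, pos_z_4 = 14.5, pos_x_5 = 16, pos_y_5 = 13.5, pos_z_5 = 15.5, pos_x_6 = 15.5, radius_6 = 2, pos_x_7 = 12, pos_y_7 = 2, pos_z_7 = 8, width_7 = 6.5, height_7 = 3.5, pos_x_8 = 4, pos_y_8 = 12.5, pos_z_8 = 9.5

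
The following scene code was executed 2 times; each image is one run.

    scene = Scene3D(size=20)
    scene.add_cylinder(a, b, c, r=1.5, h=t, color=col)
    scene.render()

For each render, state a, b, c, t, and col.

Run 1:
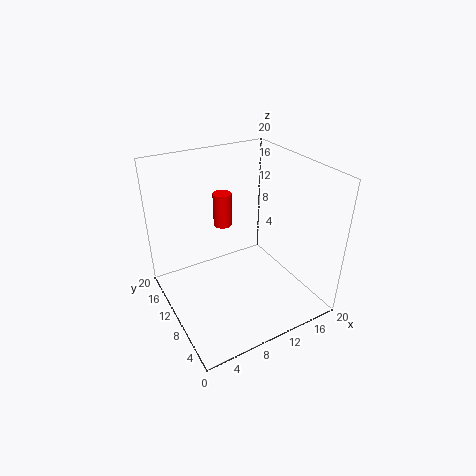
a = 12
b = 18.5
c = 7.5
t = 5.5
col = 'red'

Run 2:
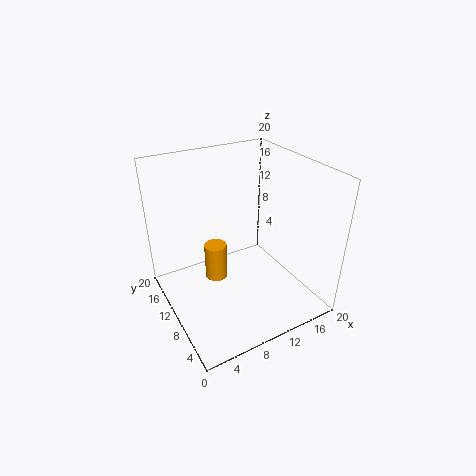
a = 6.5
b = 10
c = 5
t = 5
col = 'orange'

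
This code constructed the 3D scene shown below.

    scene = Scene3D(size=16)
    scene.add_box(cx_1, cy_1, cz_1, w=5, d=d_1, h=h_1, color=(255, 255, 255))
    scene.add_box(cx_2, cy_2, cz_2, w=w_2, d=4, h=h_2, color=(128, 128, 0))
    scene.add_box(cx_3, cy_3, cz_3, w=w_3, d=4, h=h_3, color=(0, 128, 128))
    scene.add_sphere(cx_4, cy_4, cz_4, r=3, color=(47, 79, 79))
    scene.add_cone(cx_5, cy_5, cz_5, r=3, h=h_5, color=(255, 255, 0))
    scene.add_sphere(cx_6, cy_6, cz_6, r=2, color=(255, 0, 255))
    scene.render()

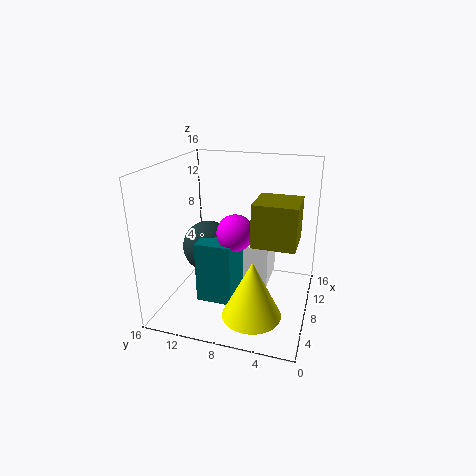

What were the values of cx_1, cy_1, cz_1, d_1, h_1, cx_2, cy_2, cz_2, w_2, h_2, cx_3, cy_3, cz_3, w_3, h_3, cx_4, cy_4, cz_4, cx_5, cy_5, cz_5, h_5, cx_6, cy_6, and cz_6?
cx_1 = 10; cy_1 = 5; cz_1 = 1; d_1 = 4; h_1 = 5; cx_2 = 2; cy_2 = 1; cz_2 = 10; w_2 = 4; h_2 = 4; cx_3 = 5; cy_3 = 8; cz_3 = 1; w_3 = 5; h_3 = 7; cx_4 = 9; cy_4 = 12; cz_4 = 6; cx_5 = 3; cy_5 = 5; cz_5 = 2; h_5 = 6; cx_6 = 7; cy_6 = 8; cz_6 = 9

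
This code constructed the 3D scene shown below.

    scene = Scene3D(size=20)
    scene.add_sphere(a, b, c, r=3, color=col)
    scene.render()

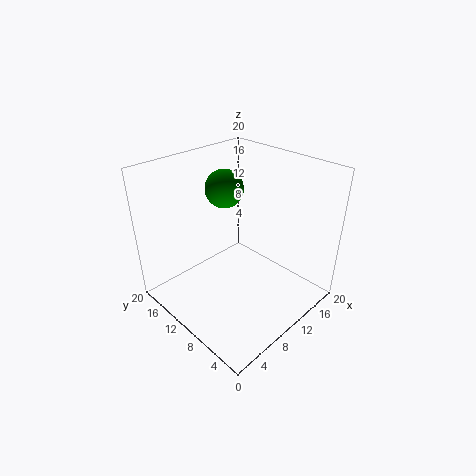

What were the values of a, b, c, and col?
a = 14
b = 17
c = 14
col = 'green'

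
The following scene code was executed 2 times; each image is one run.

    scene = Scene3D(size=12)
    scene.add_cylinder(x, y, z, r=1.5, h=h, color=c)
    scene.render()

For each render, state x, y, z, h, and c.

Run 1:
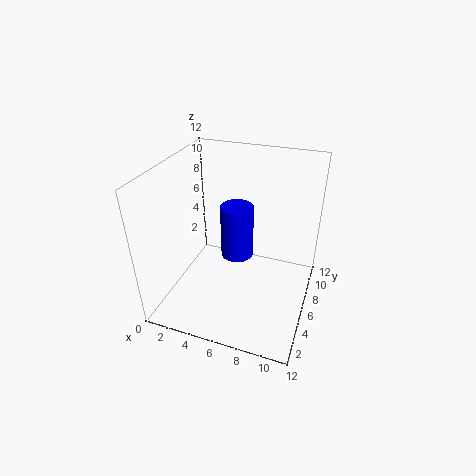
x = 5
y = 8.5
z = 2.5
h = 5
c = 'blue'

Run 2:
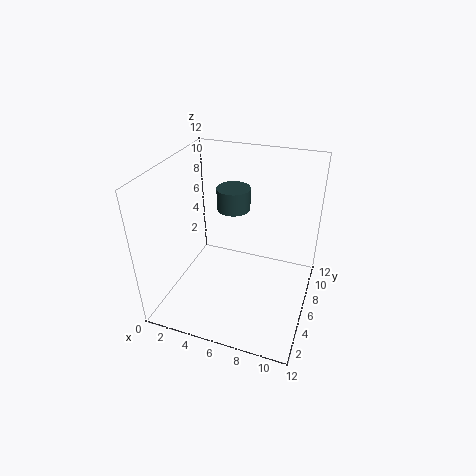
x = 4.5
y = 9
z = 7
h = 2
c = 'darkslategray'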